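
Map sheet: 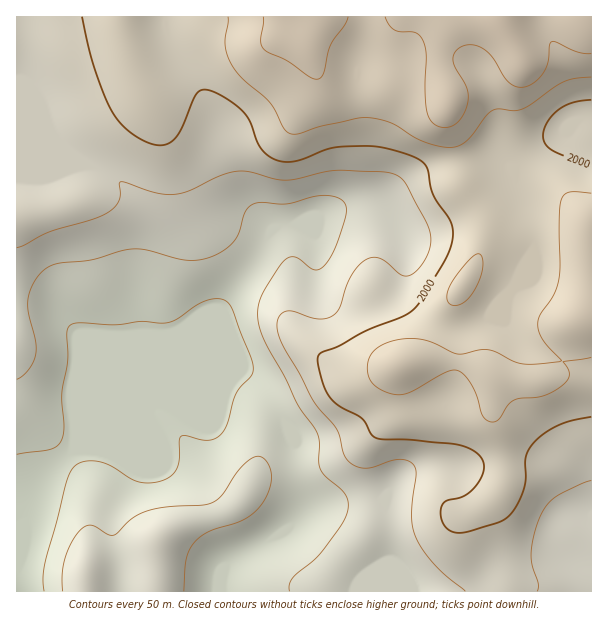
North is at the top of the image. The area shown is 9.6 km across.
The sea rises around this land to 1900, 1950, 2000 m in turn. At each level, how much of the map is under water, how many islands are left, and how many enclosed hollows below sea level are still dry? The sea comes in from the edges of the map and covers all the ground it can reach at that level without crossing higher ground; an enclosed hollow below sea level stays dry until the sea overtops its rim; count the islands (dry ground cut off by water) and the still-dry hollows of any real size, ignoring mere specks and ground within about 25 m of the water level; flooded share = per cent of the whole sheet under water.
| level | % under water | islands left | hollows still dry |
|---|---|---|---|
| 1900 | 26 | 0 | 0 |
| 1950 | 45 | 0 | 0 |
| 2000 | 64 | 0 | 0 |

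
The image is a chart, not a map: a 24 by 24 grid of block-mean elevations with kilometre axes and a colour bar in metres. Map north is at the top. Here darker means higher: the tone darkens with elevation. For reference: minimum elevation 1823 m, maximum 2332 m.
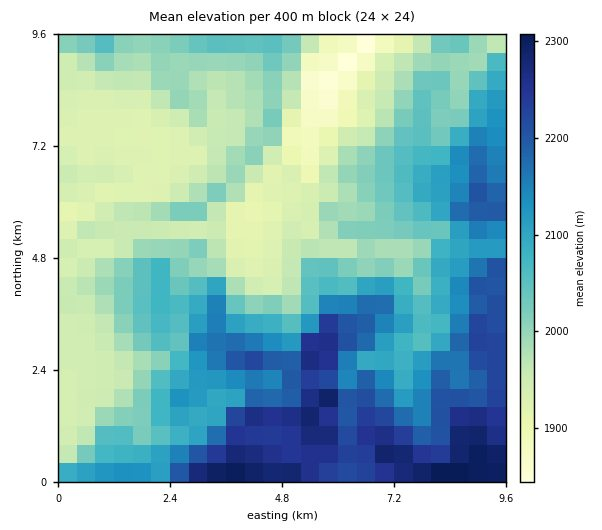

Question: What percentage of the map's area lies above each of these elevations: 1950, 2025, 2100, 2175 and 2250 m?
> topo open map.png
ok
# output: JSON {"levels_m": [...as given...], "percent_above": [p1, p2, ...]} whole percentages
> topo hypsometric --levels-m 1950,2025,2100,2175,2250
{"levels_m": [1950, 2025, 2100, 2175, 2250], "percent_above": [76, 52, 33, 20, 7]}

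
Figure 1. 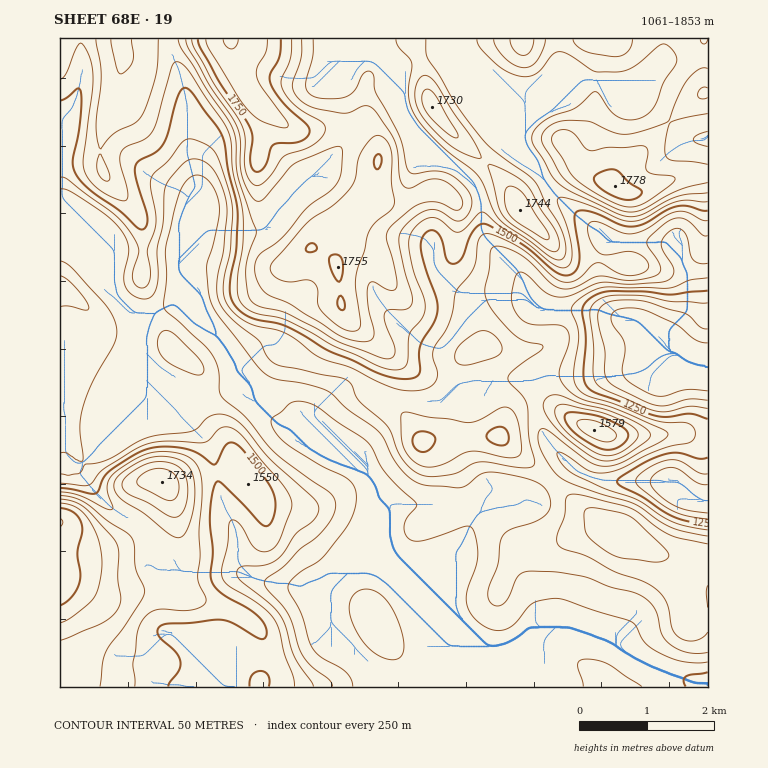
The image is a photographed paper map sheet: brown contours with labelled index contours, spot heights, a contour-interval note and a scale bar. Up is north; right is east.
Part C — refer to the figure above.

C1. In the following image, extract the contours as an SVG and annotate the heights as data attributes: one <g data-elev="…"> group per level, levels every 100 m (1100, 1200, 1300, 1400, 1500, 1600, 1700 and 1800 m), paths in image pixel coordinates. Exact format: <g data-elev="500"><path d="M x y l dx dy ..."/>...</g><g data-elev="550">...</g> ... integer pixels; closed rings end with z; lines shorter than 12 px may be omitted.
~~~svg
<g data-elev="1100"><path d="M708 391l-22-1-20 6-7 0-12-4-17-10-6-5-2-5 3-20 0-9-3-6-9-12-2-9 3-5 7-2 12-1 10 2 33 14 20 16 12 3"/></g><g data-elev="1200"><path d="M708 519l-22-3-16-6-29-21-5-5 0-4 5-6 9-7 11-5 9-2 11 1 18 12 9 1"/><path d="M708 408l-17-2-22 5-13 0-11-3-46-21-3-5-3-6 1-31-4-30 1-7 5-7 7-3 10-3 29 1 28 5 38 2"/></g><g data-elev="1300"><path d="M353 687l-2-7-5-8-25-15-9-9-11-34-13-26 1-5 4-5 9-7 19-12 21-26 10-17 4-17-1-10-6-9-29-15-27-17-11-8-7-9-4-6 1-6 17-15 6-3 10 1 11 4 22 16 25 16 7 6 16 30 31 30-1 3-9 11-3 6 1 9 5 6 7 2 8-1 41-14 3 0 4 3 4 12 1 15-2 11-9 23-1 12 6 14 11 9 12 5 10 0 10-7 12-14 7-6 16-4 11 0 71 23 4 4 5 12 5 6 21 13 19 5 22 0"/><path d="M642 687l-34-23-10-4-10-1-7 1-3 5 5 22"/><path d="M389 659l9 0 4-4 1-4 0-13-6-19-8-15-9-10-10-5-11 1-6 5-3 9 0 10 4 12 7 13 9 10 10 7z"/><path d="M708 530l-21-4-13-4-12-6-25-17-32-10-29-14-13-10-5-7-1-5 2-1 5 2 25 17 16 2 16-5 39-19 28-6 5-3 2-9-2-5-4-2-7-2-17 0-11-2-39-16-27-8-9-6-4-6-1-8 4-34 0-10-7-22 2-5 8-7 11-7 9-3 66 0 9-2 15-6 17-2"/></g><g data-elev="1400"><path d="M313 687l-19-31-9-30-5-11-10-11-30-24-3-7 1-4 3-2 24-2 13-7 7-7 10-17 21-16 3-7-1-5-5-9-45-40-28-34-14-8-12 0-7 3-9 10-6 3-44 6-12 5-28 18-10 3-12 1-7 10-10 1-9-1"/><path d="M708 607l-2-13 2-9"/><path d="M708 544l-38-9-13-8-19-15-10-5-54-13-5 1-3 2-1 19-8 23 1 6 4 3 24 8 27 15 29 10 13 7 10 12 4 9 3 20 4 5 5 4 6 3 9-1 7-2 5-6"/><path d="M600 460l11 1 12-4 25-17 2-4 0-3-5-5-8-5-29-13-27-6-22-9-7 0-5 3-3 5-1 5 3 6 7 11 21 19 15 11z"/><path d="M60 453l7 0 12 8 3 0 1-1-3-32 3-20 10-27 21-38 3-11-3-14-9-13-33-37-7-5-5-2"/><path d="M192 374l7 1 4-3 1-5-4-7-26-27-7-3-5 2-3 5-2 6 2 7 3 6 10 9z"/><path d="M60 189l9 2 20 12 19 14 12 12 6 10 3 8-1 9-4 20 1 10 8 9 7 3 7 1 6-5 5-11-1-34 6-26 1-28 2-10 9-12 12-12 10-2 10 4 7 8 5 9 8 25-3 44-7 37 1 14 6 10 12 13 22 17 9 17 8 7 7 2 57 11 9 4 4 5 7 15 29 26 10 25 7 11 12 10 12 4 25-3 19-10 6-2 44 6 9-1 3-4-6-25-2-34-5-8-13-14-1-5 5-7 26-18 4-5-3-3-17-3-8-6-18-19-9-13-3-14 4-20 1-17 3-5 10 0 14 5 13 10 22 22 7 4 8 1 9-2 22-11 34 4 18-2 8-4 2-3 0-5-13-21 0-5 14-13 11-8 7-1 7 1 17 16 5 1"/></g><g data-elev="1500"><path d="M168 687l2-6 9-10 2-8-5-10-17-17-1-7 4-4 59-5 12 3 27 16 3 0 3-3-1-10-6-9-11-8-25-15-10-11-2-8 2-24-3-35 3-27 3-6 3-1 22 20 19 21 5 3 3 0 5-7 2-12 0-10-4-10-28-37-7-6-5-2-6 5-7 14-4 4-15-11-10-4-17-3-17 0-17 6-28 17-6 7-5 13-3 3-5 1-31-6"/><path d="M269 687l1-6-2-5-3-4-5-1-5 2-4 3-1 11"/><path d="M420 452l7-1 5-4 3-7-2-5-11-4-8 4-2 5 1 5 2 3z"/><path d="M600 448l10 2 10-4 8-8-1-7-9-6-20-9-24-4-8 2-1 7 7 10 12 9z"/><path d="M497 445l8 0 3-4 0-8-5-6-9 1-7 7 1 5z"/><path d="M60 101l7-4 10-8 3 1 2 10-2 20-7 41 0 7 4 8 13 14 29 20 17 17 5 3 4-2 2-2 0-9-11-37-1-14 4-5 16-8 7-7 6-12 11-40 5-6 5 1 29 38 6 15 4 27 10 43-2 37-6 37 0 10 4 9 7 7 9 5 35 9 44 25 24 9 25 13 17 5 15 1 5-2 4-3 1-5-1-15 1-9 14-22 3-8 0-15-12-32-4-19 1-11 7-7 5-1 5 5 4 7 3 17 5 4 5 0 5-4 12-27 6-7 6-1 38 21 33 27 6 3 5 0 9-4 3-9 0-12-5-32 1-5 3-2 5-1 8 2 29 13 12 2 13-4 20-12 12-5 10 0 16 5 5 0"/></g><g data-elev="1600"><path d="M100 687l3-24 2-10 36-53 3-6 0-6-8-18-2-25-4-9-22-15-24-19-12-5-12-2"/><path d="M173 536l6 2 4-2 4-6 3-9 5-25-3-22-5-9-10-6-15-3-15 3-14 6-14 10-5 7 1 8 8 11 20 11z"/><path d="M107 181l3-1-1-6-8-20-2 0-2 9 0 8 4 7z"/><path d="M708 147l-12-4-3-4 4-4 11-4"/><path d="M96 39l5 37-5 53 2 12 1 7 2 1 12-15 22-11 8-10 13-40 2-34"/><path d="M178 39l4 10 12 17 14 26 20 27 7 15 3 42 18 56-7 22-3 13 1 22 3 11 9 6 30 8 52 29 39 14 10 2 4-4 1-6-10-26 0-10 4-3 18-1 4-3 1-5 0-7-7-22-5-25-1-8 2-7 13-14 8-6 7-2 10 1 17 10 6-1 4-3 4-7 1-12-2-7-6-6-9-8-7-4-13-2-20 3-5-3-8-32-25-46-2-17-3-4-3-1-4 2-9 17-9 7-8 2-16-1-8-1-5-4-3-5 0-5 7-27 0-17"/><path d="M396 39l2 8 11 11 3 5-3 24 0 11 3 12 7 12 25 26 34 27 5 10 11 27 8 10 48 35 7 3 5-1 3-3 1-6-3-16-6-12-11-19-9-18-9-10-38-28-22-26-40-61-2-7 0-14"/><path d="M477 39l4 10 18 17 13 8 13 3 7-1 7-4 12-16 6-4 10 2 27 17 24 1 9-2 8-4 25-21 4-1 3 1 9 9 0 9-13 20-8 22-8 10-14 5-13-2-9-6-12-18-5-2-18 16-24 8-10 6-9 10-1 5 0 5 20 34 8 9 14 8 49 23 10 1 9-2 25-14 14-6 27-2"/></g><g data-elev="1700"><path d="M60 623l14-7 19-17 6-14 3-22-4-24-10-20-12-12-16-4"/><path d="M170 501l6-4 3-8-2-10-5-7-9-3-10 0-8 3-7 7-1 5 4 3 22 12z"/><path d="M346 330l8 1 4-1 2-3-4-48 2-11 7-18 3-16 6-11 17-13 3-7-3-20 0-32-4-10-7-5-5 0-4 2-9 13-4 10-3 19-6 10-17 16-25 17-33 38-4 6 3 8 9 5 10 2 15-2 7 3 4 6 0 14 2 7 14 13z"/><path d="M543 239l6 0-1-5-23-38-8-8-9-1-2 3-2 8 2 9 3 6 8 9z"/><path d="M625 207l10 0 12-5 24-17 3-4 1-3-5-2-16-2-7-3-1-5 2-15-2-4-3-1-35 1-17 4-5-2-10-13-7-5-8-1-7 3-3 6 2 5 21 34 24 17 17 8z"/><path d="M454 137l4 1 0-4-21-36-7-8-5 0-2 3-1 5 3 12 12 14z"/><path d="M708 88l-4-1-3 1-3 7 3 4 7-1"/><path d="M192 39l2 9 19 33 29 44 3 14-1 22 2 10 4 9 6 6 5-2 7-6 15-21 29-12 8-6 5-8 0-6-3-3-27-16-8-9-5-9-1-8 9-20 2-21"/><path d="M510 39l1 7 4 5 8 4 4 0 4-4 3-12"/></g><g data-elev="1800"><path d="M206 39l3 10 29 48 10 13 8 8 7 4 17 5 7 0 1-2-1-3-25-34-5-12 1-10 8-15 1-12"/></g>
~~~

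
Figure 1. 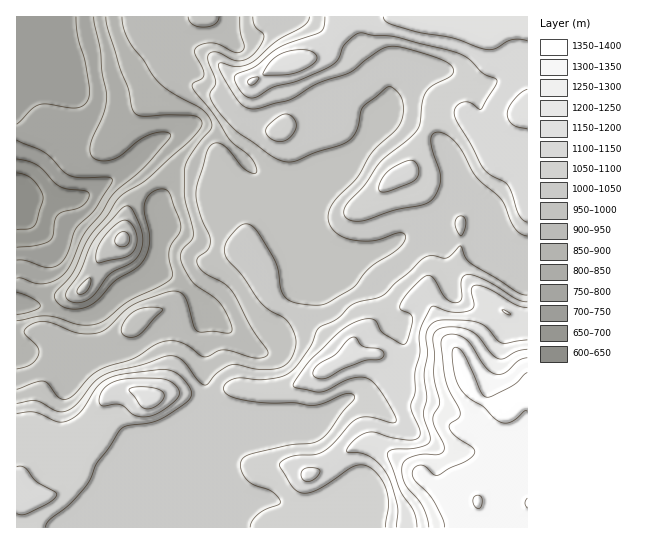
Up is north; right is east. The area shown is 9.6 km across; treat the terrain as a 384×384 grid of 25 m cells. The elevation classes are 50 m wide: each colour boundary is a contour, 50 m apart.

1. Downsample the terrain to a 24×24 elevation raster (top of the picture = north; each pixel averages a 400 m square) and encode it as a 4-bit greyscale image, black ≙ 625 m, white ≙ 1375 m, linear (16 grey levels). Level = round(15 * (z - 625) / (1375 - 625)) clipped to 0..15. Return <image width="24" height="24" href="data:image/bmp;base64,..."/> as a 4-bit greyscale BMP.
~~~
<image width="24" height="24" href="data:image/bmp;base64,Qk2WAQAAAAAAAHYAAAAoAAAAGAAAABgAAAABAAQAAAAAACABAAATCwAAEwsAABAAAAAAAAAAAAAAABEREQAiIiIAMzMzAERERABVVVUAZmZmAHd3dwCIiIgAmZmZAKqqqgC7u7sAzMzMAN3d3QDu7u4A////AJmIiIiIiZmZmr3u7qqYiIiIiJmZms3u7qmZiIiIiZqpm97u7pmZiIiIiZmqu8ze7pmZmIiIiIiKqqze7oiJmqmIiIiJmaze/3doqqmImZmpmqzv72ZmeIh3h4m6qqzu3lZmZndmZnirqqztzFZVZ2ZVZ3iZqazMuzRVRWZWd4eImaqrukRWVEVmeHd3iJqamCI2ZUVniHd3eImYiBEld0VniHd3h4iIiAEjVkRnd3d4mIiIiQESRUVnd3d4mZmIihEjNFVnd3d3iqmJmiIzQ0Vnd4h3eZmJqjMzRERWeJiId4maqiMzRFVXiIiId4maqyIjRVZ4mpmIh4mZqiIjRWZomrqZiIiZqiIjRWZneKqpmZmqqiIjVmZmeImqqru7uw=="/>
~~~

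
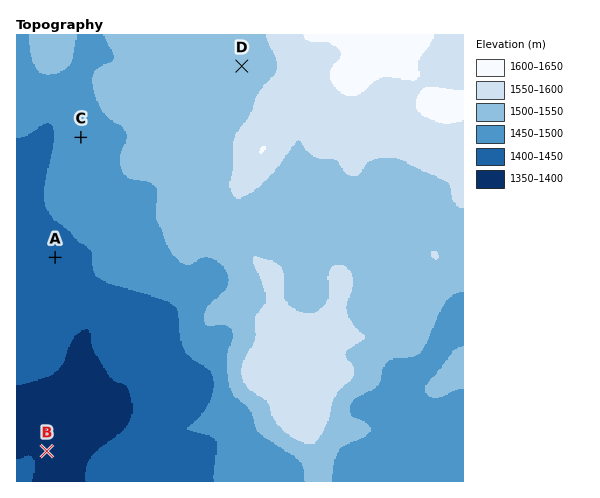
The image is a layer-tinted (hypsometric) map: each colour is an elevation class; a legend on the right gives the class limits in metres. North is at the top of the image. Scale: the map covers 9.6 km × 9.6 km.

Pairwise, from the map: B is below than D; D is above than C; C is above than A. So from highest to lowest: D C A B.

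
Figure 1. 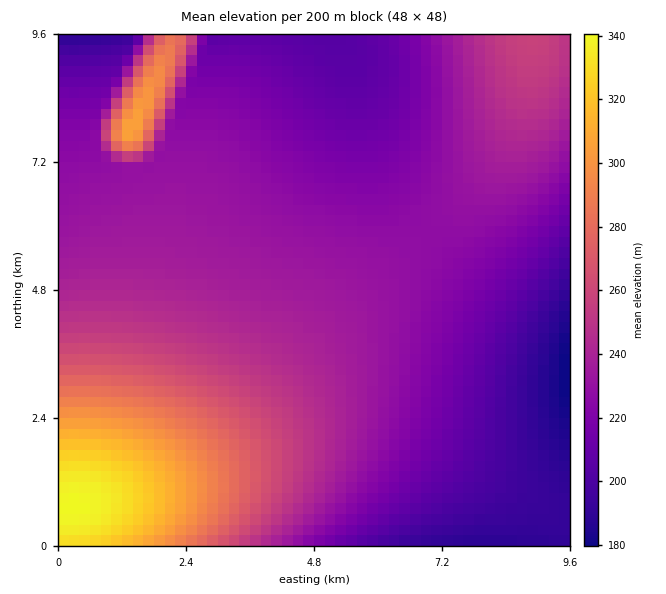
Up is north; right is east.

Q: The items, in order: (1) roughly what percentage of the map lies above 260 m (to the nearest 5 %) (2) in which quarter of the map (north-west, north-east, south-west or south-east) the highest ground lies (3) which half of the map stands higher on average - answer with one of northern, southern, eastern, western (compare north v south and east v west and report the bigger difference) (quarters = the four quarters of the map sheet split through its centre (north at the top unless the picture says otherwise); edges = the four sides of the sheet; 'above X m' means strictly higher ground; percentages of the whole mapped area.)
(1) Roughly 15 % of the ground is higher than 260 m.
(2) Look to the south-west quarter for the highest ground.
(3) Taken as a whole, the western half is higher than the eastern.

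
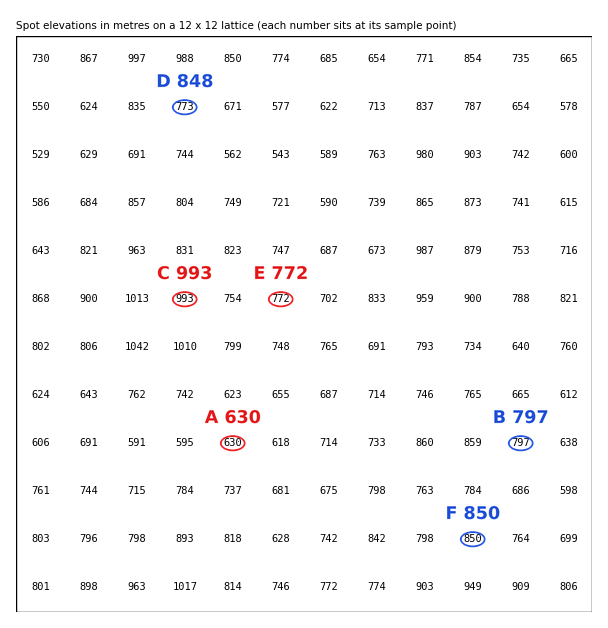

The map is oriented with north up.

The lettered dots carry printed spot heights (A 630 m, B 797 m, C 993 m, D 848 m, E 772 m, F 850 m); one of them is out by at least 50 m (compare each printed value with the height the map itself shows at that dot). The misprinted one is D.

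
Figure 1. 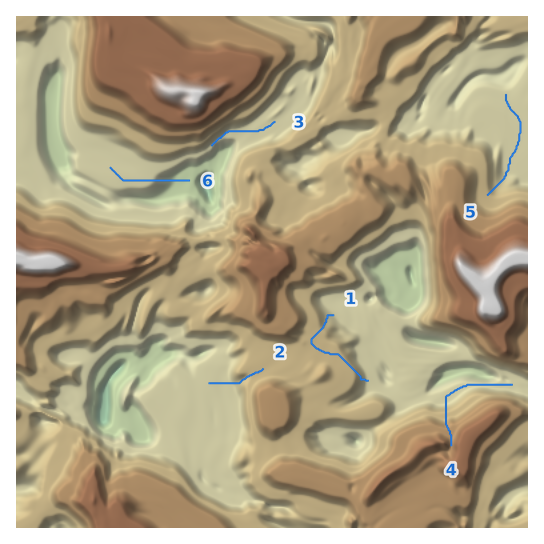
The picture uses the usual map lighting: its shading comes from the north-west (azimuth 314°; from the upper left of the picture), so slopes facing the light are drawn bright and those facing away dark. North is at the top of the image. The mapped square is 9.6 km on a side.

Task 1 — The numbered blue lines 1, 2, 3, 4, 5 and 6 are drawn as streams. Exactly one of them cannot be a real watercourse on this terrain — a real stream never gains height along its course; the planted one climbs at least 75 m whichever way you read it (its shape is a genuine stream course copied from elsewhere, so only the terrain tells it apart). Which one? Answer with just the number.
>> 1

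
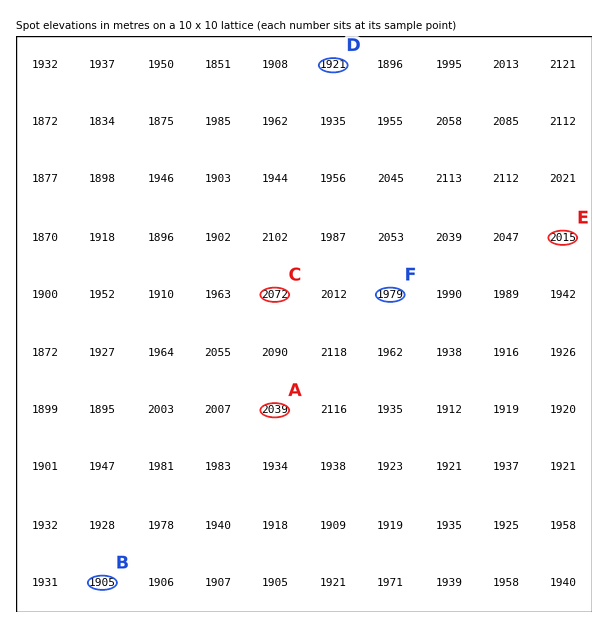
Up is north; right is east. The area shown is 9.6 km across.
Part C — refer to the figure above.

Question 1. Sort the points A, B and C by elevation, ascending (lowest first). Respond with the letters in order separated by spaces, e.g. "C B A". B A C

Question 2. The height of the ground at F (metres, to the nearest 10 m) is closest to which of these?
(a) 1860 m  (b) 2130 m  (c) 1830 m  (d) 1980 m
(d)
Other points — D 1920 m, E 2010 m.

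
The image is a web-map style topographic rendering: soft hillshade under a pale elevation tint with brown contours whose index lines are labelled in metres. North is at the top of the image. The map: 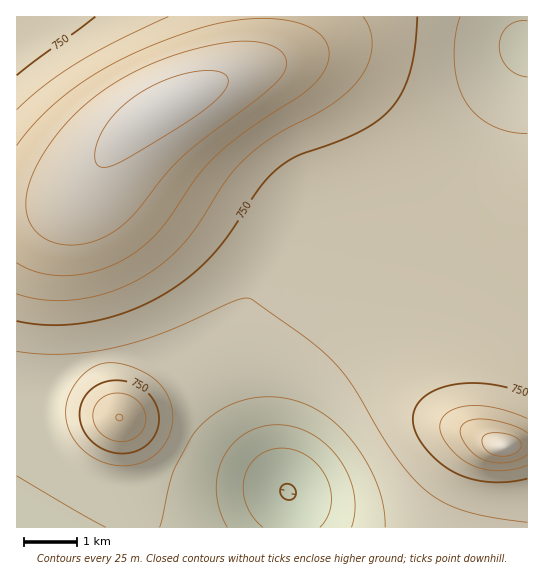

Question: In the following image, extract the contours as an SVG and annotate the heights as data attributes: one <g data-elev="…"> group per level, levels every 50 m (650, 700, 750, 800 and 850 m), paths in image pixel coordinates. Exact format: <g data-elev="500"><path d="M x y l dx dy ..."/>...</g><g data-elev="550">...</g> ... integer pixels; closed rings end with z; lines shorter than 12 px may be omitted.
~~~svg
<g data-elev="650"><path d="M263 527l-10-10-7-12-3-14 1-13 5-12 9-10 11-6 13-2 13 2 13 7 11 9 8 12 4 13 0 14-4 12-7 10"/></g><g data-elev="700"><path d="M160 527l13-56 22-40 16-14 18-11 20-7 20-2 21 2 20 7 19 12 17 16 17 23 13 24 7 24 2 22"/><path d="M17 476l89 51"/><path d="M527 77l-10-3-10-7-5-9-3-12 2-11 6-8 10-6 10 0"/></g><g data-elev="750"><path d="M114 453l16 0 14-6 10-10 5-15-2-15-8-13-12-9-16-5-15 2-13 6-9 10-4 13 1 14 8 13 11 9z"/><path d="M527 394l-20-6-20-4-18-1-19 2-16 6-11 7-8 10-2 11 3 14 9 14 14 15 15 10 16 7 19 3 20 0 18-3"/><path d="M17 321l20 3 21 1 21-1 23-5 23-6 21-9 20-11 19-13 18-15 16-18 40-58 19-21 20-13 40-14 24-11 16-10 13-11 11-17 8-20 5-25 2-30"/><path d="M95 17l-78 58"/></g><g data-elev="800"><path d="M527 433l-18-9-27-5-9 1-7 2-4 4-2 5 2 8 8 11 8 7 8 4 11 2 12-1 10-3 8-5"/><path d="M118 421l3 0 2-3-1-3-3-1-3 3z"/><path d="M17 263l12 6 13 4 15 2 16 0 16-2 16-5 16-7 14-8 14-11 12-13 36-52 21-23 26-21 55-37 17-14 7-9 5-10 1-9-1-8-6-9-10-8-13-6-17-3-20-2-21 2-23 3-21 6-60 23-26 13-22 13-21 15-19 16-17 17-15 19"/></g><g data-elev="850"><path d="M102 167l9-1 15-7 75-46 14-12 9-10 4-8-1-6-5-4-9-2-26 2-29 10-26 15-20 19-13 20-4 12 0 9 2 7z"/></g>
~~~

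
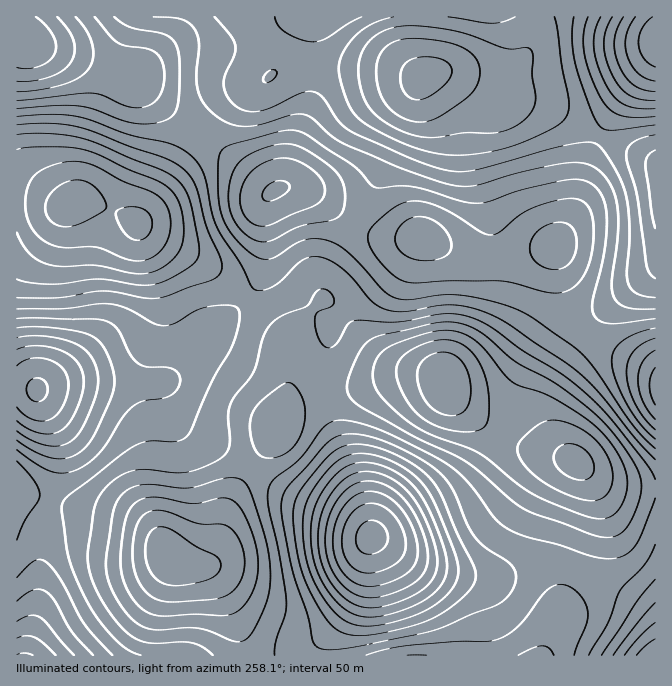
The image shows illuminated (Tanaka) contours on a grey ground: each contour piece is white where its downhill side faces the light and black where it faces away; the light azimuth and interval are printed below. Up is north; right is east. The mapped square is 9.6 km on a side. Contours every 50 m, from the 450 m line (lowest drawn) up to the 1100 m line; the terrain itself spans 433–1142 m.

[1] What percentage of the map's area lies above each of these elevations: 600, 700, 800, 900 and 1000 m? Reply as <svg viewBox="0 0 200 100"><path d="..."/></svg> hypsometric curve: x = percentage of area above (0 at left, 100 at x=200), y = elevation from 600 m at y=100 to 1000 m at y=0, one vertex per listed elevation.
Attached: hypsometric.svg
<svg viewBox="0 0 200 100"><path d="M193 100l-14-25-37-25-58-25-49-25"/></svg>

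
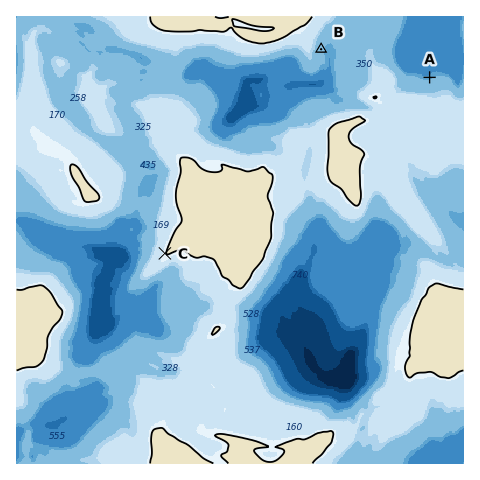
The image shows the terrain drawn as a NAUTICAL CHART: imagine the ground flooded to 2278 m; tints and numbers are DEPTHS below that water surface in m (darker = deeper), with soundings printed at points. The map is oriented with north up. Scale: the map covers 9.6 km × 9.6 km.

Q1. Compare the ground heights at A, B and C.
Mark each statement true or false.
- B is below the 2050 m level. true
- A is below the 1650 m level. false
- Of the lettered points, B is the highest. false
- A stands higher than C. false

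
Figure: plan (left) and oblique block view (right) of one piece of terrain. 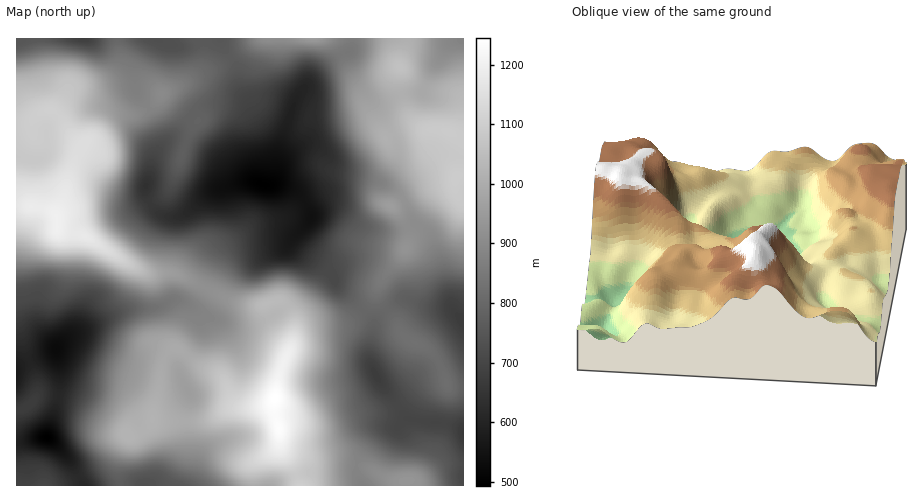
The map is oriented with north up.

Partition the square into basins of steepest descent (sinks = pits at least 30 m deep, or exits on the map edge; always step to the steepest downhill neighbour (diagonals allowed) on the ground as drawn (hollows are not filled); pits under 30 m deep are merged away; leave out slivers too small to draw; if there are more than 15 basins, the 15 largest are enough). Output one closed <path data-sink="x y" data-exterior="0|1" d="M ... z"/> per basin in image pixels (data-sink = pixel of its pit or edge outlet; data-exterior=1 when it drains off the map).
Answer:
<path data-sink="264 184" data-exterior="0" d="M407 38l-151 1-33 25-61 29-5 7-12 10-12 5-15 0-5 2-18 20-8 4-11 17-13 43-7 13 1 15 26 6 60 36 7 3 26 0 49 24 17 6 22 1 10-5 6 0 7 6 5 10 1 25 3-6 10-8 13-3 25-1 9-4 15-14 13-25 20-23 6-11 2-7-1-11-7-12-9-9 33-19 13-4 16-2 4-6 6-2 0-33-19-11-22-2-14-12-3-7-6-21 0-25 8-21z"/><path data-sink="56 349" data-exterior="0" d="M22 205l-6 0 1 205 9-2 14-13 23 2 18 6 41 26 5 7 9-1 10-6 7-8 0-9 7-25 2-23 3-8 9-8 6 2 21 16 16 7 8 7 6 16 6 7 8 4 15 0 14-6 6-29 14-35-2-21-9-14-9-2-10 5-22-1-17-6-49-24-26 0-7-3-60-36-26-6 0-13-5-5z"/><path data-sink="47 438" data-exterior="0" d="M49 395l-9 0-14 13-10 3 0 74 104 1-1-17 9-31-2-5-48-31z"/><path data-sink="376 375" data-exterior="0" d="M377 288l-9 17-15 14-9 4-31 2-9 3-8 7-14 30-6 22-2 24 5 15 8-3 32 2 14-2 27-9 25-3 15-7 21-18 7-4 17-3-9-22-9-9-16-7-10-8-7-14-13-16z"/><path data-sink="463 433" data-exterior="1" d="M445 380l-12 1-12 5-21 18-15 7-25 3-27 9-14 2-19-2-16 1-6 3 3 16 4 6 27 11 48 5 32 15 13 0 0 6 58 0 1-97-15-2z"/><path data-sink="463 321" data-exterior="1" d="M455 180l-30 8-33 19 14 16 3 16-8 18-21 25-2 13 3 8 15 19 5 11 10 8 16 7 9 9 6 11 4 16 8 4 9 0 1-187-5-3-3-5z"/><path data-sink="144 485" data-exterior="1" d="M273 402l-11 5-33 2-25 12-44 1-7-2-10 11-16 5-8 33 2 16 131 1 1-19 2-5 18-11 7-11 0-9z"/><path data-sink="154 39" data-exterior="1" d="M257 38l-139 0 2 25-4 7-12 10-33 8-18 23 10 9 8 14 12 10 12-7 18-20 5-2 15 0 12-5 9-6 8-11 61-29z"/><path data-sink="83 39" data-exterior="1" d="M117 38l-100 0-1 86 11 0 12-10 7-4 8 0 17-22 27-6 12-6 10-13z"/><path data-sink="463 39" data-exterior="1" d="M463 38l-54 0-9 25 0 25 9 28 16 13 20 1 17 11 2-1z"/><path data-sink="188 391" data-exterior="0" d="M178 348l-6 2-4 3-6 11-2 23-7 25 1 9 50 0 25-12 25-2-17-4-6-7-6-16-8-7-16-7z"/>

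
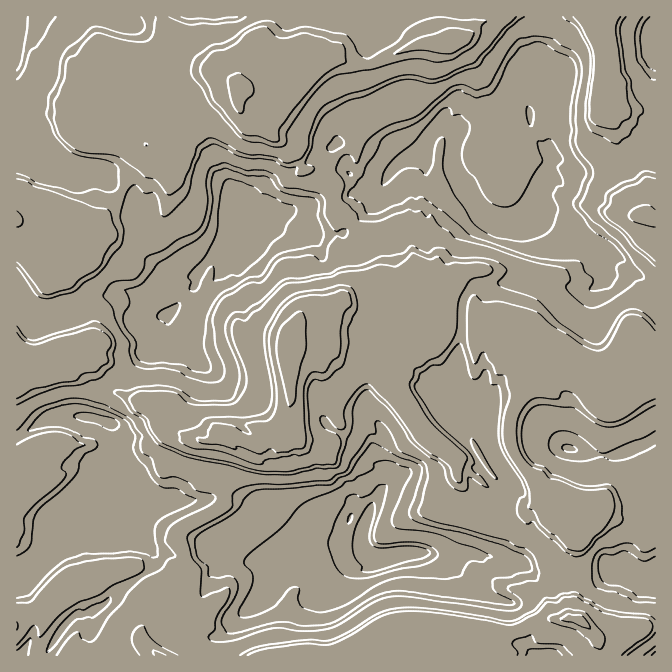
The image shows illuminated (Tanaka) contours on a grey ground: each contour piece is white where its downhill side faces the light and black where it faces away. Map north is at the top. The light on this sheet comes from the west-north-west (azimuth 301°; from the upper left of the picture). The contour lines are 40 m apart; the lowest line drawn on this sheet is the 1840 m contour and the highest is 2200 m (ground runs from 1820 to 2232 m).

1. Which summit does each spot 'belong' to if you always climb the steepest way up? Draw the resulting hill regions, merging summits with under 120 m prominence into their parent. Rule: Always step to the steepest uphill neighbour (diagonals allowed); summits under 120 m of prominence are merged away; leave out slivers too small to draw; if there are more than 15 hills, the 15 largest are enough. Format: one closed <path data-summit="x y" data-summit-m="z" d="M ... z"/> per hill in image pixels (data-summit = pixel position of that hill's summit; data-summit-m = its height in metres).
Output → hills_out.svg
<path data-summit="287 345" data-summit-m="2232" d="M530 119l-8 5-30 7-34-2-16-8-11 11-8 15-8 7-11 7-24 25-15 2-20 10-13 0-17 6-7 0-21 7-10 5-20 20-4-3-4-11-5-7 0-7-7 1-9 18 5 11-4 9 2 11-6-4-6 0-7 4-17 18-25 8-7 11 0 10 6 9-5 0-7-8-12-8-17-7-4 0-6 5-13 0-27 15-18 0-23 8-3 0-11-14-7-5 1 356 97 0-1-6-19-15-5-10 0-13 16-8 10-13 10-3 9 8 18 7 8-2 10 2 20-2 2 2 5-2 7-7 7-19 11-11 12-3 21 0 19-10 11-2 7-5 10 0 5-3 31 2 4-4-1 16 6 9 8 4 7-2 6-10 10 2 26-5 24 0 14 6 32-6 6 3 17 2 15 5 15 0 12-7 15 0 11 10 15 7 17 0 17-4 31 9 7 5 4-1 0-295-17-11-17-17-15-5-3-5-17 0-22-6-26-21 7-14-7-13 0-12 9-10 3-21-15-14-5-10z"/><path data-summit="240 90" data-summit-m="2231" d="M545 16l-500 0-10 2-3 3-14-2-2 3 2 6 9 0 8 3 19 15 0 4-2 8-7 0-13-15-7-4-9 1 0 258 16 20 5 1 23-8 18 0 27-15 13 0 6-5 4 0 17 7 12 8 7 8 5 0-6-9 0-10 7-11 25-8 17-18 7-4 6 0 6 4-2-11 4-9-5-11 9-18 7-1 0 7 5 7 4 11 4 3 20-20 10-5 21-7 7 0 17-6 13 0 20-10 15-2 24-25 11-7 8-7 8-15 11-11 16 8 24 0 2 2 20-2 23-6 4-5-2-6 12-10 0-15-5-22 3-7 0-6 9-17z"/><path data-summit="579 618" data-summit-m="2163" d="M340 541l-2 2-31-2-5 3-10 0-7 5-11 2-19 10-21 0-12 3-11 11-7 19-7 7-5 2-2-2-38 2-18-7-9-8-3 0-8 4-9 12-16 8 0 13 5 10 18 14 3 7 541-1 0-71-11-6-31-9-17 4-17 0-15-7-11-10-15 0-12 7-15 0-15-5-17-2-6-3-7 0-19 6-6 0-14-6-24 0-26 5-10-2-6 10-7 2-11-6-3-7z"/><path data-summit="644 215" data-summit-m="2149" d="M655 16l-108 0 1 19-9 17-1 8 28 17 0 13-4 9-15 0-18 13 2 16 5 10 15 14-3 21-9 10 0 12 7 10-7 17 26 21 22 6 17 0 3 5 15 5 17 17 15 10 2-1z"/>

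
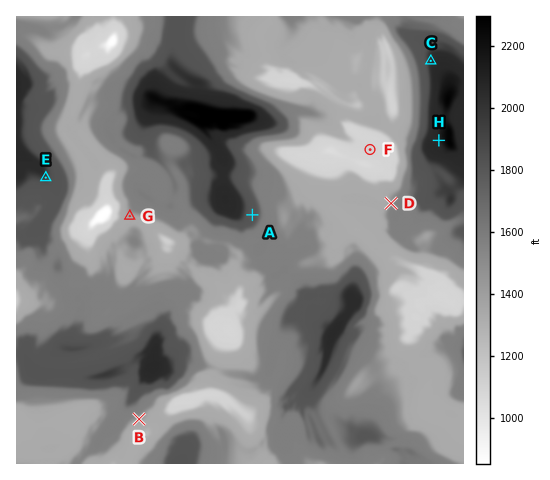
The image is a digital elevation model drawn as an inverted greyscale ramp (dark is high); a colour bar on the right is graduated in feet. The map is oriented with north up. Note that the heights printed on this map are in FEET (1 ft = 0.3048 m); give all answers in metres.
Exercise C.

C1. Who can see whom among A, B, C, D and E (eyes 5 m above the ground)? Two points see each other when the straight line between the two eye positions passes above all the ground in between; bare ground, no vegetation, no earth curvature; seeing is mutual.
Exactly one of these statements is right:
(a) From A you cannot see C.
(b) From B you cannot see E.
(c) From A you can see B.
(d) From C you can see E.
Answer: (b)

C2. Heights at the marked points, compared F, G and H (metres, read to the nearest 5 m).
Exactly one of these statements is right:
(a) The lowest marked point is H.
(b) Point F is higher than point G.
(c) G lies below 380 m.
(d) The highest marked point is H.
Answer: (d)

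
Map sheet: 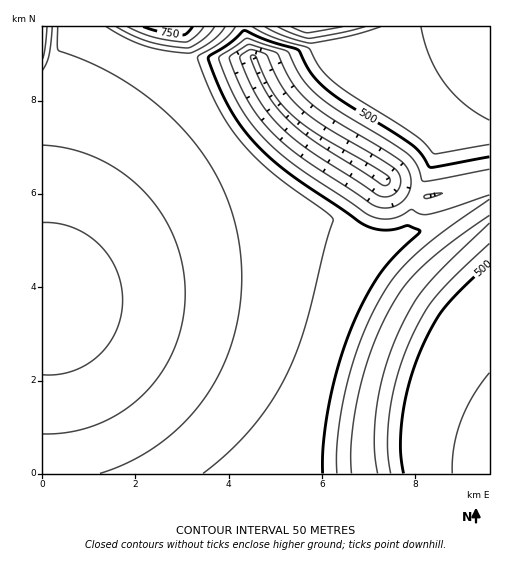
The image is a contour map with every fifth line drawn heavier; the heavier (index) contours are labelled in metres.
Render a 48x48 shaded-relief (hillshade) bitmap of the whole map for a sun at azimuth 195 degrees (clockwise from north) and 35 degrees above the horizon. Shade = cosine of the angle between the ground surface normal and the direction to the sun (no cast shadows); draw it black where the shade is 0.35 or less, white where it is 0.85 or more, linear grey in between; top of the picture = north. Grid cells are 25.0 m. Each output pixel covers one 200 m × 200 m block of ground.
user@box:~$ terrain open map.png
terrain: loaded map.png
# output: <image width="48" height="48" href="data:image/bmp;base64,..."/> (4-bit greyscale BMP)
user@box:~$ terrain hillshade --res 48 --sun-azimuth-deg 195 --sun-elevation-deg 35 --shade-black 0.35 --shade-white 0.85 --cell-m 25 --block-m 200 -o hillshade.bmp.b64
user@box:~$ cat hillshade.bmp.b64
<image width="48" height="48" href="data:image/bmp;base64,Qk32BAAAAAAAAHYAAAAoAAAAMAAAADAAAAABAAQAAAAAAIAEAAATCwAAEwsAABAAAAAAAAAAAAAAABEREQAiIiIAMzMzAERERABVVVUAZmZmAHd3dwCIiIgAmZmZAKqqqgC7u7sAzMzMAN3d3QDu7u4A////AIiIiIiIiId3d3d3d3d3d2VVeIiHd3d3d4iIiIiIiHd3d3d3d3d3dmVWeIiHd3d3d4iIiIiIiHd3d3d3d3d3dmZmeIiHd3d3d4iIiIiIh3d3d3d3d3d3d2ZmeIh3d3d3d4iIiIiId3d3d3d3d3d3d2Zmd3d3d3d3d4iIiIiHd3d3d3d3d3d3d2Zmd3d3d3d3d4iIiIh3d3d3d3d3d3d3d2Zmd3d3d3d3d4iIiHd3d3d3d3d3d3d3d2Zmd3d3d3d3d4iId3d3d3d3d3d3d3d3d3Zmd3d3d3d3d4d3d3d3d3d3d3d3d3d3d3Zmd3d2d3d3dnd3d3d3d3d3d3d3d3d3d3dmd2Zmd3d3dnd3d3d3d3d3d3d3d3d3d3d3d2ZmZ3d3dnd3d3d3d3d3d3d3d3d3d3d3d2ZmZ3d3dnd3d3d3d3d3d3d3d3d3d3d3d3ZmZnd3d3d3d3d3d3d3d3d3d3d3d3d3d3ZmZnd3d3d3d3d3d3d3d3d3d3d3d3d3d3ZmZmd3d3d3d3d3d3d3d3d3d3d3d3d3d3dmZVZ3d3d3d3d3d3d3d3d3d3d3d3d3d3hlVVVnd3d3d3d3ZmZmZnd3d3d3d3d3d4h2VVVWd3d3dmZmZmZmZmZnd3d3d3d3iIiHVVVVZ3dmZmZmZmZmZmZmZ3d3d3d3eIiIZVVEVmZmZmZmZmZmZmZmZnd3d3d3eIiIhlVERWZmZmZmZmZmZmZmZnd3d3d3d4iJmGVERGZmZmZmZmZmZmZmZmd3d3d3d4iZmYdURGZmZmZmZmZmZmZmZmd3d3d3dmeJmZh1RGZmZmZmZmZmZmZmZmd3d3d2VDRneJmXZWZmZmZmZmZmZmZmZmd3d3ZTIRI0VniZhmZmZmZmZmZmZmZmZmZ3dmQiERIjNFaJmGZmZmZmZmZmZmZmZmZ2ZDIRERI0QzRWiWZmZmZmZmZmZmZmZmZlMhERERJFZlVEV2ZmZmZmZmZmZmZmZmVCEREREiRmmZh2VWZmZmZmZmZmZmZmZlMRERERI2iIm6qpmGZmZmZmZmZmZmZmZCERERESSLuqmrqqqmZmZmZmZmZmZmZmQhERERJHq8y7qrqqu2ZmZmZmZmZmZmZkIRERETabzMzLuqqqu2ZmZmZmZmZmZmZCERERJIq8zMzMuYmZqmZmZmZmZmZmZmUiIRETabzMzMzLmHeIiWZmZmZmZmZmZmMiIiI3q7vMzMuph3d3eGZmZmZmZmZmZkIiIiOLu7vMy7mHd3d3d2ZmZmZmZmZmZjIiIjeru7vLuod3d3d3d2ZmZmZmZmZmZTIiI2q7u7u6l3d3d3d3d2ZmZmZmZmZmZDMzNJqru7uYd3d3d3d3d4ZmZmZmZmZmUzMzNqqqq6l3d3d3d3d3d5ZmZmZmZmZmUzMzSKqqqod3d3d3d3d3d3ZmZmZmZ4mZh3d3nLu6qXd3d3d3d3d3d1VmZmZ4q83du7u77/7u25iHd3d3d3d3d0VmZmes7u7su7qs/////dy6mHd3d3d3d0VmZnnf/u3bqqqs7////u7cqHd3d3d3dw=="/>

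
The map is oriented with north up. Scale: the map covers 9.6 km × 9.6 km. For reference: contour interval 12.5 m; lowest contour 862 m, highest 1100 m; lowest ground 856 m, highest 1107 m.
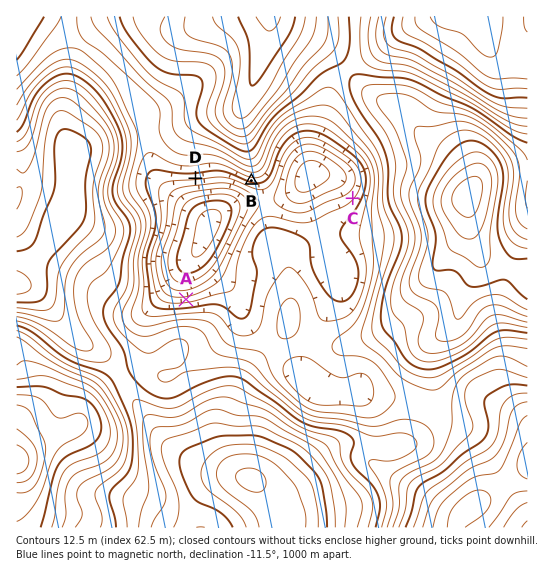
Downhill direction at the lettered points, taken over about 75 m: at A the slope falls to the N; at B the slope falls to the S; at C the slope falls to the NW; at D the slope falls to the S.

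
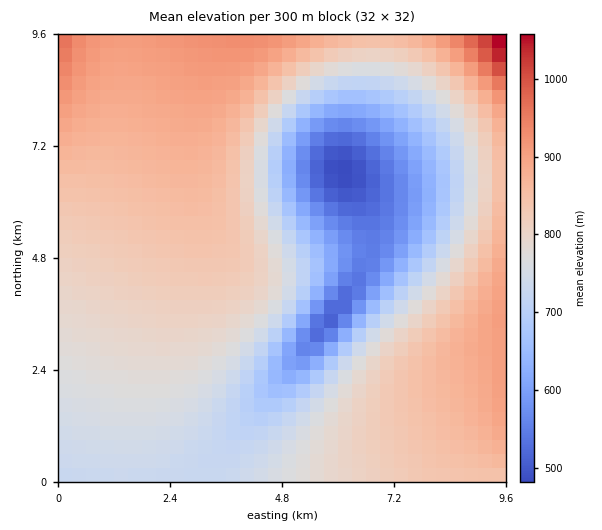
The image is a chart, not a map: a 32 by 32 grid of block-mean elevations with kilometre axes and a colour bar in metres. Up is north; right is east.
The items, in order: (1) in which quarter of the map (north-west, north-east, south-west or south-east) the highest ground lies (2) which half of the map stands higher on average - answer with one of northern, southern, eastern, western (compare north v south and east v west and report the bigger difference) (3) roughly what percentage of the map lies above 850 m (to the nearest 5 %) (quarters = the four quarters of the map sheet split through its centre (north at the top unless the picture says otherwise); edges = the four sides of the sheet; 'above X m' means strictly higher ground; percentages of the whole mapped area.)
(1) The highest ground is in the north-east quarter.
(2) On average the western half of the map is the higher ground.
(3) Ground above 850 m makes up about 25 % of the sheet.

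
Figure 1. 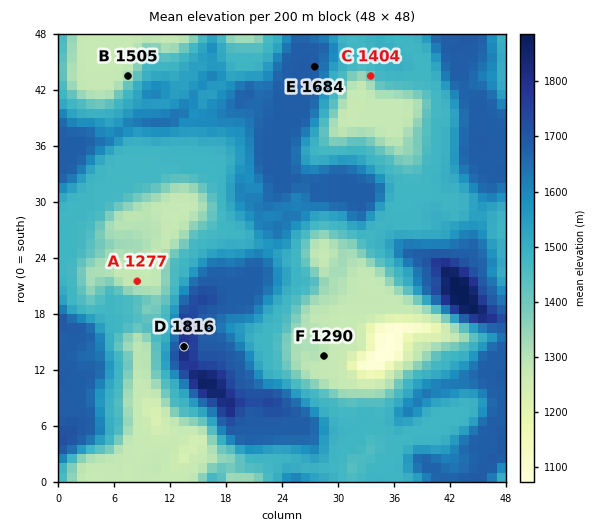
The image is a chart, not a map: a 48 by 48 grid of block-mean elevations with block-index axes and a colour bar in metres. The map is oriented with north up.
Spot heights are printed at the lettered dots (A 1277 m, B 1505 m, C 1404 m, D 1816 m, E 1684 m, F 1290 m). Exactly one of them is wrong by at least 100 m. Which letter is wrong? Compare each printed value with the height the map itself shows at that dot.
B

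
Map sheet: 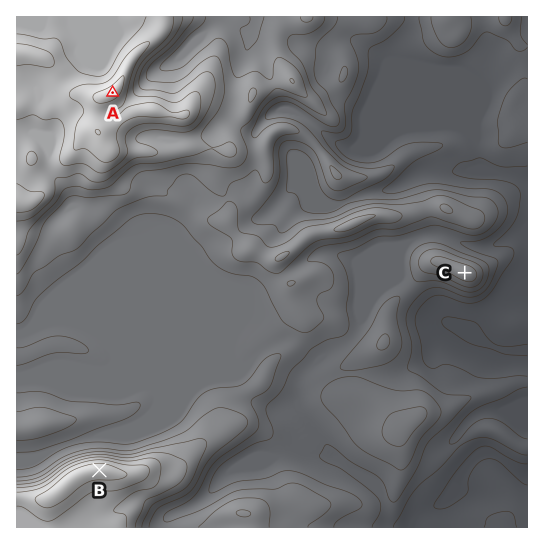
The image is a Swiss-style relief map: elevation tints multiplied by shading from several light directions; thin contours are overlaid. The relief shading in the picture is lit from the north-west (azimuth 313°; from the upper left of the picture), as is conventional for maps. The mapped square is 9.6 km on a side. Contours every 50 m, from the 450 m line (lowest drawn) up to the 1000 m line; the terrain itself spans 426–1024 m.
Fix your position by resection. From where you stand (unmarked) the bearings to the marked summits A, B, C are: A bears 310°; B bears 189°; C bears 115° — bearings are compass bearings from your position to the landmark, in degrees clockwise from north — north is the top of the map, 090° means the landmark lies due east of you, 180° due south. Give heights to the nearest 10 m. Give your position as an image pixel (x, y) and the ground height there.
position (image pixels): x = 154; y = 127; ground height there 870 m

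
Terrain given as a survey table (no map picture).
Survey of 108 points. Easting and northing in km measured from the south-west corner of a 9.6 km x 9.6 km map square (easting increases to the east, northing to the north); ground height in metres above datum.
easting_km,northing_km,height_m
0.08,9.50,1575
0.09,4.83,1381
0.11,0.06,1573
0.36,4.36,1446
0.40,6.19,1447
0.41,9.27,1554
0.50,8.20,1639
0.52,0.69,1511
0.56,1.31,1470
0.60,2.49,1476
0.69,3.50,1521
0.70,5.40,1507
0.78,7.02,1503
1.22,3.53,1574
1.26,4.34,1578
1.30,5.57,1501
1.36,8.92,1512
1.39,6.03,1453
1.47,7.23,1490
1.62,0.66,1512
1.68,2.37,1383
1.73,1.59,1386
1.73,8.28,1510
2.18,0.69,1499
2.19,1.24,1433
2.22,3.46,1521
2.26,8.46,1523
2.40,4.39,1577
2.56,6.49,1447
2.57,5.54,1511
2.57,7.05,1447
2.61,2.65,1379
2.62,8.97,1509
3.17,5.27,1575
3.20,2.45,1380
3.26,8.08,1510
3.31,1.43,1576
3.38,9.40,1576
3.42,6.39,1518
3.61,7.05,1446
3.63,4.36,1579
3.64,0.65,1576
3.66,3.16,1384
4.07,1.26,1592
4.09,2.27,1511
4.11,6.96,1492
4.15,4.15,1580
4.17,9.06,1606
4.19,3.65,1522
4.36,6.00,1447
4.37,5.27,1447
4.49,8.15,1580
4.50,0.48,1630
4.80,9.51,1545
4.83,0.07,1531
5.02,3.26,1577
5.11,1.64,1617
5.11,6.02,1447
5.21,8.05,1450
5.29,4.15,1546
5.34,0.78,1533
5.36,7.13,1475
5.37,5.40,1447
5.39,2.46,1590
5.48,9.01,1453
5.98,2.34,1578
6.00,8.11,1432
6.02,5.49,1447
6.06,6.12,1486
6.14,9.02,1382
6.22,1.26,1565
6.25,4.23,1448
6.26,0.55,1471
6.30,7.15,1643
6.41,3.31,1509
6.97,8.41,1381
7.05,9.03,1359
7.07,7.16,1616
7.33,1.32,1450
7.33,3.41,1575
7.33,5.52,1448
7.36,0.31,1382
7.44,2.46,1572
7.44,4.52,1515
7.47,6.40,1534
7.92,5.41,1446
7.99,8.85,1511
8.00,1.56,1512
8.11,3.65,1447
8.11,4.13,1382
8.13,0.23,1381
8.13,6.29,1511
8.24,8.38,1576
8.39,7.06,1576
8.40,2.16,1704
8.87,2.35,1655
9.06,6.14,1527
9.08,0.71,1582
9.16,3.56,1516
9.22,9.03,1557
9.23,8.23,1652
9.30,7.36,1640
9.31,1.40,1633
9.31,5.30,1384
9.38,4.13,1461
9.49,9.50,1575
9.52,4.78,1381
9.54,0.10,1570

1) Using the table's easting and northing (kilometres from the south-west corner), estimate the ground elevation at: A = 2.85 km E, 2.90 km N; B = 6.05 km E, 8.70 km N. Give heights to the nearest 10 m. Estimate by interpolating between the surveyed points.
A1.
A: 1380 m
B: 1380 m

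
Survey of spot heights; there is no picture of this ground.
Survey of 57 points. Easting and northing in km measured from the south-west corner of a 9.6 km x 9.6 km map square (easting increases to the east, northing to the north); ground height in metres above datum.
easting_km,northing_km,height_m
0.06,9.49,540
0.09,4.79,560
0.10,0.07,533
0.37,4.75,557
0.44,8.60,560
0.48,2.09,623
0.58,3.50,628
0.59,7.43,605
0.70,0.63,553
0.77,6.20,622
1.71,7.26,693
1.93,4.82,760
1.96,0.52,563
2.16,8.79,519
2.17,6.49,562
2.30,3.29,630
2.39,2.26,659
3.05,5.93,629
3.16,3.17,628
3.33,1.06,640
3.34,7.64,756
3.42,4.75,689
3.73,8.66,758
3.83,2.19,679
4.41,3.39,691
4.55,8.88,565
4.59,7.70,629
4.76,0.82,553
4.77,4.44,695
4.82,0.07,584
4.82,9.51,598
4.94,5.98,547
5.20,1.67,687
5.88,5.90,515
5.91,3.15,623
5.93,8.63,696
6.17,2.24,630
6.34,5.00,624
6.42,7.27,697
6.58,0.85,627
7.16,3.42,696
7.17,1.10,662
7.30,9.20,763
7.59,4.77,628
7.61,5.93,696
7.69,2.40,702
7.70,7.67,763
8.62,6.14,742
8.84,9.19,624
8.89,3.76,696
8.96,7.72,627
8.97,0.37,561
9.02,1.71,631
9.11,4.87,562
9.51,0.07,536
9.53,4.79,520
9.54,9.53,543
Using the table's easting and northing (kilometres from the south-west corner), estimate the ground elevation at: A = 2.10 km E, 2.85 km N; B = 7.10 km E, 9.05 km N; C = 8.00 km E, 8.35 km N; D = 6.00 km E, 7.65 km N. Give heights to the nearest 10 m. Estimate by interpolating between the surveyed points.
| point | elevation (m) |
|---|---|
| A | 630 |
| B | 800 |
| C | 760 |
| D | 700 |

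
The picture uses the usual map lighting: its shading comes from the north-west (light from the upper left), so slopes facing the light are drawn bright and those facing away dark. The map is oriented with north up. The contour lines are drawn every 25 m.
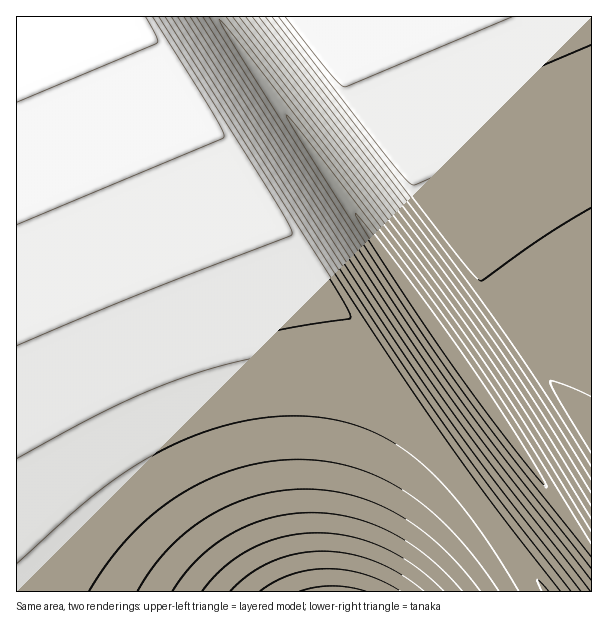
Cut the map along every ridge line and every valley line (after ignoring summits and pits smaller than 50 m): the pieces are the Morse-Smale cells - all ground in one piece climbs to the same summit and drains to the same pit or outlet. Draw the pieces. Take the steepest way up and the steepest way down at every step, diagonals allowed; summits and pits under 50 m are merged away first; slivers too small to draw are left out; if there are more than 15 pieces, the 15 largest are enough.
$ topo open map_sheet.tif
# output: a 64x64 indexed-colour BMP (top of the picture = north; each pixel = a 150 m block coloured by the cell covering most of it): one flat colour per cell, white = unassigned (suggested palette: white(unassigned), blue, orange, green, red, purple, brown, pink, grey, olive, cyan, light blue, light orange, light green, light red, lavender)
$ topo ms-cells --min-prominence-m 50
<image width="64" height="64" href="data:image/bmp;base64,Qk12CAAAAAAAAHYAAAAoAAAAQAAAAEAAAAABAAQAAAAAAAAIAAATCwAAEwsAABAAAAAAAAAA////ALR3HwAOf/8ALKAsACgn1gC9Z5QAS1aMAMJ34wB/f38AIr28AM++FwDox64AeLv/AIrfmACWmP8A1bDFABERERERERERERERERERERERERERERERERERERERMzMzEREREREREREREREREREREREREREREREREREREREzMzMREREREREREREREREREREREREREREREREREREREzMzMxEREREREREREREREREREREREREREREREREREREzMzMzERERERERERERERERERERERERERERERERERERETMzMzMRERERERERERERERERERERERERERERERERERETMzMzMhERERERERERERERERERERERERERERERERERETMzMzMyERERERERERERERERERERERERERERERERERERMzMzMyIRERERERERERERERERERERERERERERERERERMzMzMyIhERERERERERERERERERERERERERERERERERMzMzMyIiERERERERERERERERERERERERERERERERERMzMzMzIiIREREREREREREREREREREREREREREREREREzMzMzIiIhEREREREREREREREREREREREREREREREREzMzMzIiIiEREREREREREREREREREREREREREREREREzMzMzMiIiIREREREREREREREREREREREREREREREREzMzMzMiIiIhERERERERERERERERERERERERERERERETMzMzMiIiIiERERERERERERERERERERERERERERERETMzMzMyIiIiIRERERERERERERERERERERERERERERETMzMzMyIiIiIhERERERERERERERERERERERERERERERMzMzMyIiIiIiERERERERERERERERERERERERERERERMzMzMyIiIiIiIRERERERERERERERERERERERERERERMzMzMzIiIiIiIhERERERERERERERERERERERERERERMzMzMzIiIiIiIiEREREREREREREREREREREREREREREzMzMzIiIiIiIiIREREREREREREREREREREREREREREzMzMzMiIiIiIiIhEREREREREREREREREREREREREREzMzMzMiIiIiIiIiERERERERERERERERERERERERERETMzMzMiIiIiIiIiIRERERERERERERERERERERERERETMzMzMyIiIiIiIiIhERERERERERERERERERERERERETMzMzMyIiIiIiIiIiERERERERERERERERERERERERETMzMzMyIiIiIiIiIiIRERERERERERERERERERERERERMzMzMyIiIiIiIiIiIhERERERERERERERERERERERERMzMzMzIiIiIiIiIiIiERERERERERERERERERERERERMzMzMzIiIiIiIiIiIiIRERERERERERERERERERERERMzMzMzIiIiIiIiIiIiIhEREREREREREREREREREREREzMzMzMiIiIiIiIiIiIiEREREREREREREREREREREREzMzMzMiIiIiIiIiIiIiIREREREREREREREREREREREzMzMzMiIiIiIiIiIiIiIhERERERERERERERERERERETMzMzMyIiIiIiIiIiIiIiERERERERERERERERERERETMzMzMyIiIiIiIiIiIiIiIRERERERERERERERERERETMzMzMyIiIiIiIiIiIiIiIhERERERERERERERERERERMzMzMyIiIiIiIiIiIiIiIiERERERERERERERERERERMzMzMzIiIiIiIiIiIiIiIiIRERERERERERERERERERMzMzMzIiIiIiIiIiIiIiIiIhERERERERERERERERERMzMzMzIiIiIiIiIiIiIiIiIiEREREREREREREREREREzMzMzMiIiIiIiIiIiIiIiIiIREREREREREREREREREzMzMzMiIiIiIiIiIiIiIiIiIhEREREREREREREREREzMzMzMiIiIiIiIiIiIiIiIiIiERERERERERERERERETMzMzMyIiIiIiIiIiIiIiIiIiIRERERERERERERERETMzMzMyIiIiIiIiIiIiIiIiIiIhERERERERERERERETMzMzMyIiIiIiIiIiIiIiIiIiIiERERERERERERERERMzMzMyIiIiIiIiIiIiIiIiIiIiIRERERERERERERERMzMzMzIiIiIiIiIiIiIiIiIiIiIhERERERERERERERMzMzMzIiIiIiIiIiIiIiIiIiIiIiERERERERERERERMzMzMzIiIiIiIiIiIiIiIiIiIiIiIREREREREREREREzMzMzMiIiIiIiIiIiIiIiIiIiIiIhEREREREREREREzMzMzMiIiIiIiIiIiIiIiIiIiIiIiEREREREREREREzMzMzMiIiIiIiIiIiIiIiIiIiIiIiIRERERERERERETMzMzMyIiIiIiIiIiIiIiIiIiIiIiIhERERERERERETMzMzMyIiIiIiIiIiIiIiIiIiIiIiIiERERERERERETMzMzMyIiIiIiIiIiIiIiIiIiIiIiIiIRERERERERERMzMzMyIiIiIiIiIiIiIiIiIiIiIiIiIhERERERERERMzMzMzIiIiIiIiIiIiIiIiIiIiIiIiIiERERERERERMzMzMzIiIiIiIiIiIiIiIiIiIiIiIiIiIRERERERERMzMzMzIiIiIiIiIiIiIiIiIiIiIiIiIiIhEREREREREzMzMzMiIiIiIiIiIiIiIiIiIiIiIiIiIi"/>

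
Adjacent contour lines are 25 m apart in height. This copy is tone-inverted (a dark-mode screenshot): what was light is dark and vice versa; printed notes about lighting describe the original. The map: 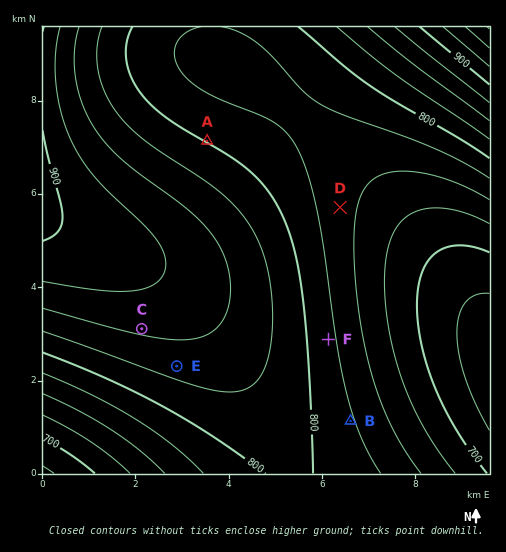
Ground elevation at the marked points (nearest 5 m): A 800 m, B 780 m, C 855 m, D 760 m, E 835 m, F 780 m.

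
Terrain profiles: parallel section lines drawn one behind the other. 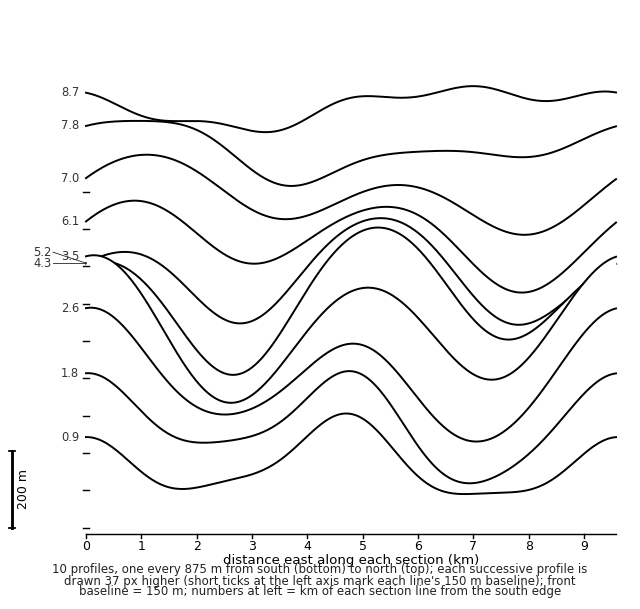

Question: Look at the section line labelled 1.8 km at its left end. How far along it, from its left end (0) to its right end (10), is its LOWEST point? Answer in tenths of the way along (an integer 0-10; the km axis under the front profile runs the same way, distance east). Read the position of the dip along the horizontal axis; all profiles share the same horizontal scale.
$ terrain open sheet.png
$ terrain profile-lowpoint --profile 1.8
7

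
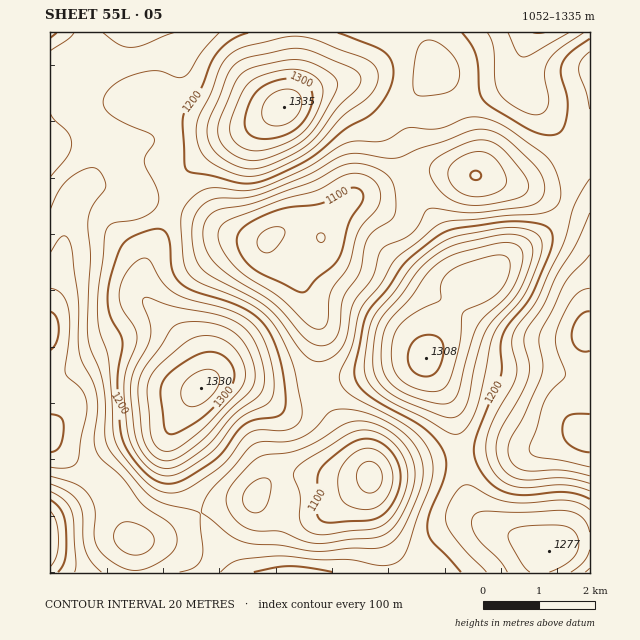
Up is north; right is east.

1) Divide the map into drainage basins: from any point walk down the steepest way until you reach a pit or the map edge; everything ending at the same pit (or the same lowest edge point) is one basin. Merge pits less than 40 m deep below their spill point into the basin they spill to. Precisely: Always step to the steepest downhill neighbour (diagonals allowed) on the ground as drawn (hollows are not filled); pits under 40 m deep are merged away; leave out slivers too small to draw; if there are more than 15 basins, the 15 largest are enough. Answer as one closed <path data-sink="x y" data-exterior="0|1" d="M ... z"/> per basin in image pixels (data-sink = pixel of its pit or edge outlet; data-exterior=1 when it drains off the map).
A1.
<path data-sink="370 476" data-exterior="0" d="M590 32l-540 0 0 111 2 0 22-21 14-10 21-8 15-3 29 0 56 21 20 4 14 0 12-2 16-9 40-25 24-7 20 0 42 26 15 5 17 1 20-4 55-24 11-6 4-3 0-5 2 12 6 8 42 50 9 9 6 0 6-2z"/><path data-sink="269 240" data-exterior="0" d="M339 84l-18 3-21 8-45 31-43 23-21 17-12 15-14 43-18 34-4 13-2 19 4 10 36 35 9 15 12 24 2 11 11-7 16-1 35 10 24 0 66-10 38-11 28-6 5-3 34-58 9-11 13-7-14-3-10-7-16-38-29-43-18-49-6-8-18-17-13-19-9-9z"/><path data-sink="50 331" data-exterior="1" d="M145 100l-30 2-18 6-23 14-24 22 0 429 187-1-27-41-18-34-17-35-6-19 2-13 4-9 14-21 14-15-1-11-12-24-9-15-36-35-4-10 0-29-5-10-19-20-5-14 0-14 8-24 11-12 16-5 30 8 9-1 36-27 39-21-18 5-22-1z"/><path data-sink="587 331" data-exterior="0" d="M590 150l-12 2-7 41-5 13-8 14-13 13-38 26-22 21-9 4-10 8-14 20-26 46 7 17 17 27 4 12 11 74 9 24 13 13 29 11 27 14 9 0 24-8 14-1z"/><path data-sink="476 175" data-exterior="0" d="M519 73l0 5-4 3-11 6-55 24-20 4-17-1-15-5-42-26-21 0 16 5 22 28 18 17 12 21 14 39 27 40 16 38 7 6 7 3 12 0 29-27 31-20 19-21 7-19 7-42-51-58-6-8z"/>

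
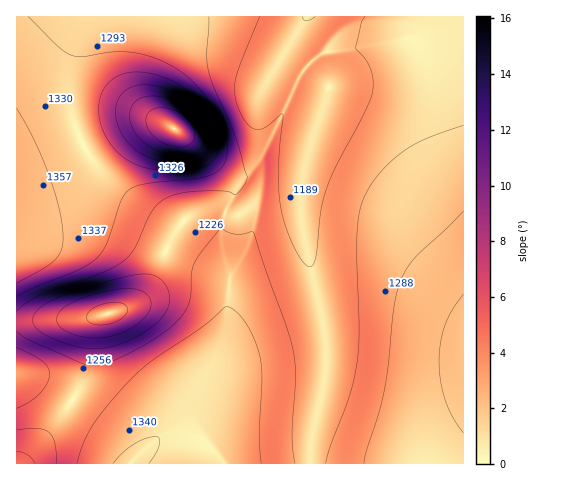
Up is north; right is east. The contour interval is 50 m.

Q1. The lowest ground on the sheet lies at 1080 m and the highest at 1550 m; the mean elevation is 1270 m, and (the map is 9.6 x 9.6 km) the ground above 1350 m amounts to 8.1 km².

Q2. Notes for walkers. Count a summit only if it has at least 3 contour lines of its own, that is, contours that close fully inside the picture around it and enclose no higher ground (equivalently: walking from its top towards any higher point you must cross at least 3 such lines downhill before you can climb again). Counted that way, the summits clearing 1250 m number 1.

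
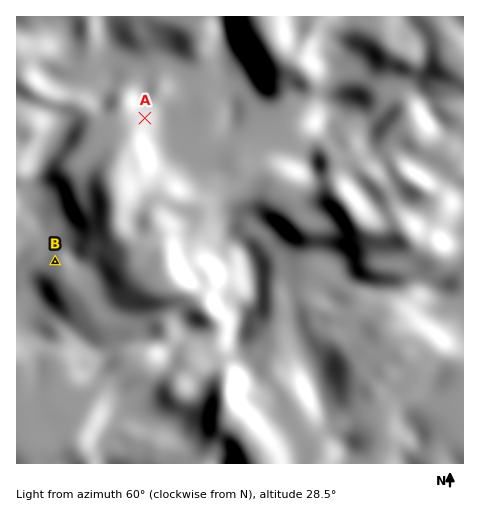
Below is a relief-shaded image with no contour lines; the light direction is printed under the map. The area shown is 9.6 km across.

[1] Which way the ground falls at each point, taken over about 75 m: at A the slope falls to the E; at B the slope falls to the NW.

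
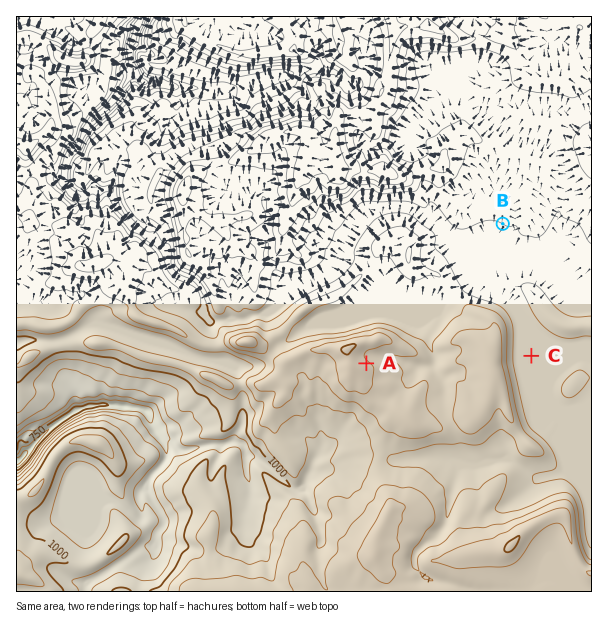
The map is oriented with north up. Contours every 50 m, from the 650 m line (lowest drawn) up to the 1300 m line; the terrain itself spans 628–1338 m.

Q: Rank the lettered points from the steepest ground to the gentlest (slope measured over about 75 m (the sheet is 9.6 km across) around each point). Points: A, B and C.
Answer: A B C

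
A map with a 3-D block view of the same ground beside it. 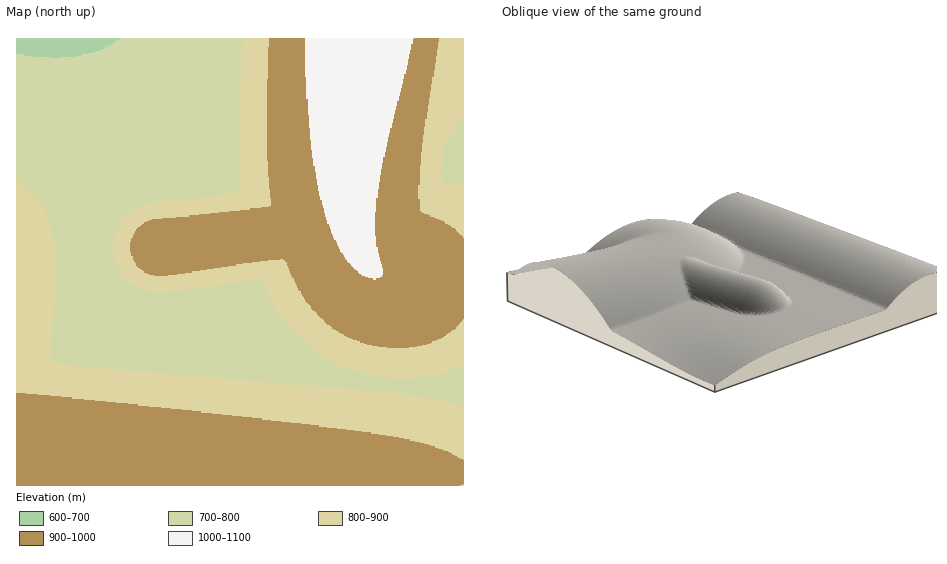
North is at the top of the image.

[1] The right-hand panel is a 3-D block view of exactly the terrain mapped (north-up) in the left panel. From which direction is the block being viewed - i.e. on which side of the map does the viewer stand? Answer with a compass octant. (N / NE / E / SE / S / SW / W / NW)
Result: NW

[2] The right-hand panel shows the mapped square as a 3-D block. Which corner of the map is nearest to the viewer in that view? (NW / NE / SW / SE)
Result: NW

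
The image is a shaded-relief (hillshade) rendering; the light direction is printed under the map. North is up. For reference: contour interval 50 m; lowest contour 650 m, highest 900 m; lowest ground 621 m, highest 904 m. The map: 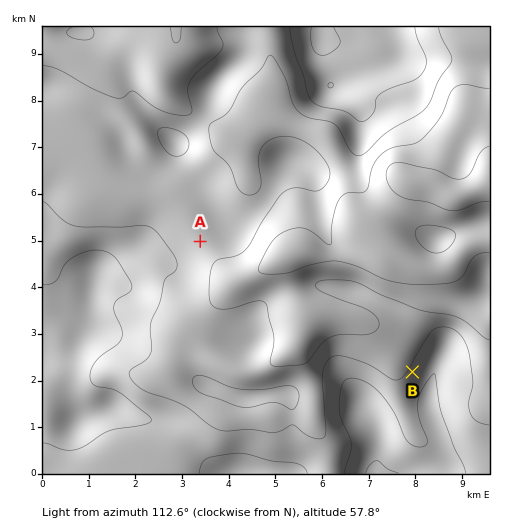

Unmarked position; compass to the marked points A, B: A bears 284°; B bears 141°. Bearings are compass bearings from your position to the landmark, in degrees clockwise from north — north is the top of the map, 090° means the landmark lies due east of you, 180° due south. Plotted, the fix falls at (334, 275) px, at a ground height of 730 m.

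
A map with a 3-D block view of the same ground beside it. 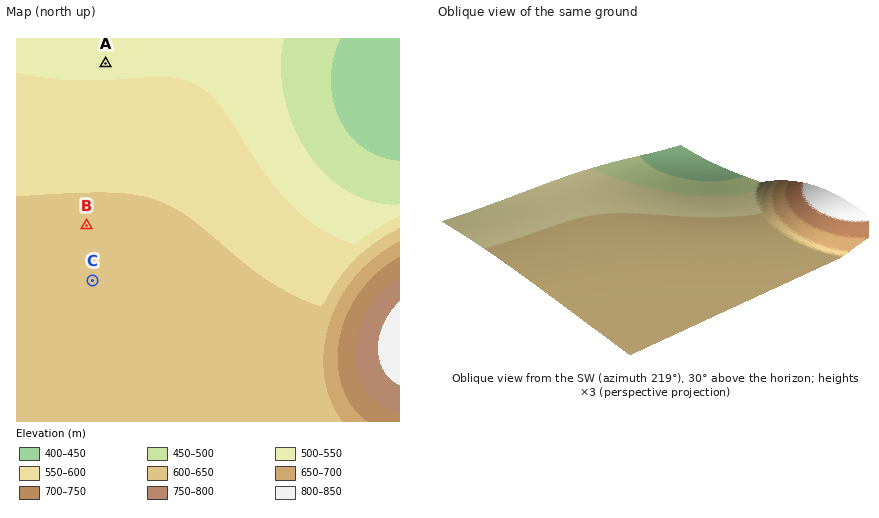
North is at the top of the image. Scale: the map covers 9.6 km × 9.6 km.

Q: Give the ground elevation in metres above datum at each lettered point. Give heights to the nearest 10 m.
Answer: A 540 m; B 610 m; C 610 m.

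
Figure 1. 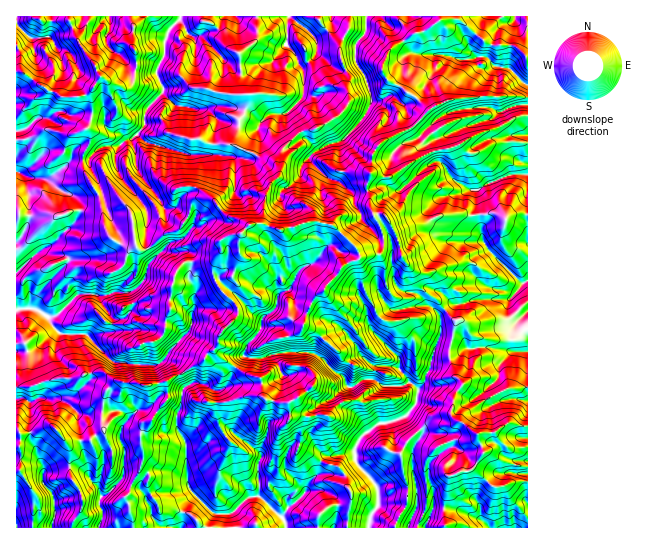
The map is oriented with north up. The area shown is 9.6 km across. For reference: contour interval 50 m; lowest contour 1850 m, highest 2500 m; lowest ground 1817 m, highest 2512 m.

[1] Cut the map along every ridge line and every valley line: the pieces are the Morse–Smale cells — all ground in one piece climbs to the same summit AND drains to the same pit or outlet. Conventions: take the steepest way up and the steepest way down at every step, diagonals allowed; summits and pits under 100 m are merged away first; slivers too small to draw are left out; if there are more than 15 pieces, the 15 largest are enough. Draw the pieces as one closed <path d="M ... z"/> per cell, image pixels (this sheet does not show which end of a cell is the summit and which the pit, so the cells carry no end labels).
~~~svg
<path d="M82 160l-11 0-22 19-14 0-19-6 1 214 14 0 12-6 20-4 15 2 8-6 11-1 6 0 8 7 12 4 14 0 5 2 16-1 9-3 7-5 7-1 10-8 11-4 3-6 9-8 5 8 16 11 8-12 7 1 5-8 8-5 36-12 16-35 10-8 20-25 15-6-4-11-21-20-5-3-20-3-24 8-13-1-8-4-18 1-13-8-7-1-13-16-8-3-7 0-6 4-4 13-10 15-14 4-19 16-7 0-4-4-8 2-18-10-5-12-5-31-16-25z"/><path d="M257 16l-76 0-1 3-12 12-4 14 0 12-8 16 7 13 0 7-15 14-4 10 0 9-14 14-4 0-8 7-16 0-15 13-4 1 0 8 16 25 5 31 5 12 18 10 8-2 4 4 7 0 19-16 14-4 10-15 4-13 6-4 7 0 8 3 13 16 7 1 13 8 18-1 8 4 13 1 24-8 20 3 5 3 21 20 5 10 6-2 11 0 5-5 1-12-4-13-11-20-2-20 3-12-33-2-20-12-11-11-7-1-11 8-9 20-5-10-7-1-13-11-21-8 6-16 0-10 5-5 4-11 0-8-8-2 0-40 11-8 6-7z"/><path d="M383 215l-8 0 9 23-1 12-5 5-16 1-17 8-20 25-10 8-16 35-36 12-10 7-2 6 2 2 9 0 23-7 29 1 9 6 14 14 7 4 4 9-15 13-14 5-4 6 2 13-6 12 8 15-10-1-8-4-2 2 27 17 12 3 7 8 2 11 4 5-4 37 47 0 13-23 0-16-10 0-10 7-8 1-3-12-19-20-2-7 0-9 5-11 14-11 32-11 9-10 4-17 5-6 1-8 6-8 2-16 7-14 0-22 5-5-7-10-16-11-5-6-5-13-11-15-5-21z"/><path d="M186 393l-16 2-18 26-11 10 0 15 3 8-1 8-12 24-2 8-4 3 4 8 5 23 213-1 4-36-4-5-2-11-7-8-20-7-23-16-8 10-2 15 20 22-11 13-7 5-5 8-23-20-2-30 4-9-1-5-27-21-15 9-8 0-13 11-10 4-2-17 10-8 8-2 10-5 4-5 0-5-2-11-18-2z"/><path d="M457 19l-16 1-15 11-12 2-23 15-3 5-5 12 2 12 28 18 16 15-18 18-26 12-8 6-5 9-1 18 2 2 16 2 41-25 25-5 27-15 16-4 19-11 11-2 0-57-14-13-21 0-7-2z"/><path d="M349 16l-91 0-1 22-6 7-11 8 0 40 8 2 0 8-4 11-5 5 0 10-6 16 21 8 13 11 7 1 5 10 4-9 0-16 2-4 13-13 23-6 16-10 12-15-2-12 1-15-8-18 0-14 9-16z"/><path d="M527 116l-10 1-19 11-16 4-27 15-25 5-41 25-18-4-4 17 6 24 10 1 12 17 30-8 17-9 55-2 9 6 9-6 12 2z"/><path d="M398 16l-49 1 0 10-9 16 0 14 8 18-1 15 2 12-12 15-11 7-28 9-15 17 0 14 7-11 9-6 4 0 14 12 20 12 33 2 2-18 5-9 8-6 26-12 18-18-16-15-23-14-7-10 0-6 8-16 22-15-9-8z"/><path d="M523 213l-8 0-9 6-9-6-55 2-17 9-15 3-15 6 6 22 11 15 8 17 18 13 8 9 8-5 9 0 10-4 37-1 11-14 7-4 0-66z"/><path d="M166 381l-16 4-33-4-10 9-3 7 0 33-14 10-23 3 4 8 0 27 6 8 6 13-2 11-8 11 0 7 60-1-4-22-4-8 4-3 2-8 12-24 1-8-3-8 0-15 11-10 16-23z"/><path d="M527 281l-6 4-11 14-37 1-10 4-9 0-9 6 9 10 3 1-8 28 0 10 6 16 8 8-8 12-4 16 4 9 6 1 4-8 40-24 23-3z"/><path d="M262 396l-17 0-20 7-8 0 0 16-8 8-14 4-10 8 2 16 10-3 13-11 8 0 15-9 27 21 1 5-4 9 2 30 23 20 5-8 7-5 11-13-20-22 0-11 4-9 6-5 5 1 1-15-2-7-10-5 2-4-2-11-12 0z"/><path d="M446 311l-6 4 0 22-7 14-2 16-6 8 0 6-6 8-4 17-9 10-32 11-14 11-5 11 0 9 2 7 19 20 3 12 8-1 10-7 11 0-8-35 7-12 7-7 16-11 19 1 8-3-5-5-1-6 4-16 8-12-8-8-6-16 0-10 8-28-3-1z"/><path d="M22 72l-6 1 0 98 13 6 20 2 22-19 12-1 8-20-2-8-2-2 5-11-1-25-8 3-20 1-8-5-6-1z"/><path d="M179 16l-48 1 2 8-1 21 4 7-1 24-3 6-5 4-14-3-12-8-6 9-4 6 1 27-5 11 2 2 2 8-8 16 0 5 4 0 15-13 16 0 8-7 4 0 14-14 0-9 4-10 15-14 0-7-7-13 8-16 0-12 4-14 12-12z"/>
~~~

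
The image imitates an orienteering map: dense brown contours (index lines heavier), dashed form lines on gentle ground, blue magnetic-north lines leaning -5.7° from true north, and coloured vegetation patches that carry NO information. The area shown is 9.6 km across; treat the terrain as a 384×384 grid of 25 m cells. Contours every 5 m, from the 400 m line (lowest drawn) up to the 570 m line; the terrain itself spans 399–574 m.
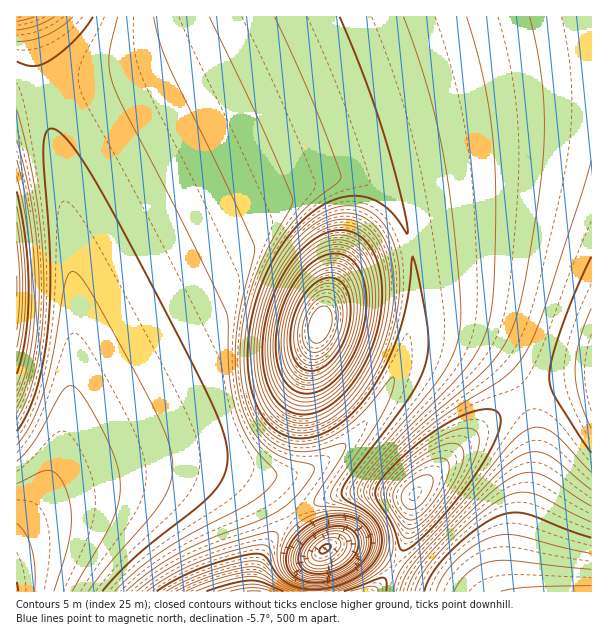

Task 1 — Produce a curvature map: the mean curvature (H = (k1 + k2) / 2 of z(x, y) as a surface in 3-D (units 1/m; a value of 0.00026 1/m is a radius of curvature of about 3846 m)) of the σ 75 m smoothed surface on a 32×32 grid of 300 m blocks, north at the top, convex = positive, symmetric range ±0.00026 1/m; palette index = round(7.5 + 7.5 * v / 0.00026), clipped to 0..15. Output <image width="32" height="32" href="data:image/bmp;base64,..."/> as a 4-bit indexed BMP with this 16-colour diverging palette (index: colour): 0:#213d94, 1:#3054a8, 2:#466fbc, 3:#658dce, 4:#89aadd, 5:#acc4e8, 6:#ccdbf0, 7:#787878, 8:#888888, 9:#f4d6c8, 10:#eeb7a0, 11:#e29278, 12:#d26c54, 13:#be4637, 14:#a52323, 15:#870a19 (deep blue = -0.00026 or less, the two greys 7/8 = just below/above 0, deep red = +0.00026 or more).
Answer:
<image width="32" height="32" href="data:image/bmp;base64,Qk12AgAAAAAAAHYAAAAoAAAAIAAAACAAAAABAAQAAAAAAAACAAATCwAAEwsAABAAAAAAAAAAlD0hAKhUMAC8b0YAzo1lAN2qiQDoxKwA8NvMAHh4eACIiIgAyNb0AKC37gB4kuIAVGzSADdGvgAjI6UAGQqHAId3d3d3d3hiA523Z3d3d3eHd3d3d3d5cAAHynZ3d3d3h3d3d3d3eKYAAZuHZ3d3d3d3d3d3d3escQKLl3d3d3d3d3d3d3d3ecuYq6h3d3d3d3d3d3d3d3eJq7uph3d3d3d3d3d3d3d2Z3iJqph3d3d3d3d3d3d3d2ZneJmYh3d3d3d3d3d3Z3h2VneJmYd3d3d3d3d3d2eJh1VneIiId3d2d3d3d3ZnmphlZ3eIiId3dnd3d3d2aJqpdld3eIiHd3Znd3d3dmiruoZWd3d4iHd2Z3d3d3ZXm8uXVXd3d4h3dWd3d3d2V5vMqGV3d3d3d3Vnd3d3d1aLzKhld3d3d3d1Z3d3d3dWirupdXd3d3d3dWd3d3d3ZXmrqXV3d3d3d3Vnd3d3d3Vomqh2d3d3d3dlZ3d3d3d2V4mYdnd3d3d3ZXd3d3d3d2Z4iHZ3d3d3d2Z3d3d3d3d2Z3dnd3d3d3dmd3d3d3d3d3d3d3d3d3d3Znd3d3d3d3d3d3d3d3d3d2d3d3d3d3d3d3d3d3d3d3dnd3d3d3d3d3d3d3d3d3d3d3d4iId3d3d3d3d3d3d3d3d4iIiId3d3d3d3d3d3d3d3iIiIiId3d3d3d3d3d3d3iIiIiIiId3d3d3d3d3d3d4iIiIiIiHd3d3d3d3d3d3eIiIiIiIiHd3d3d3d3d3d3"/>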